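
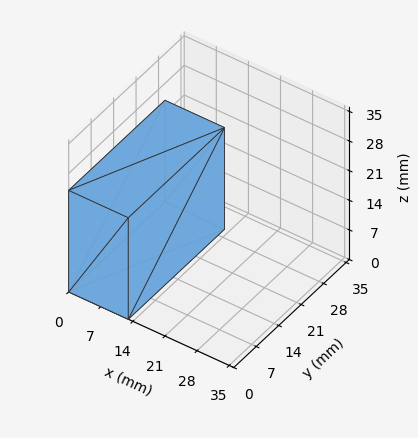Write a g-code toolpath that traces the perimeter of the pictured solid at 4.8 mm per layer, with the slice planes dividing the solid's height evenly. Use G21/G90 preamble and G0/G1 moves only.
Reading the render: the shape is a rectangular box, roughly 13 × 30 mm footprint and 24 mm tall (dimensions read to the nearest mm from the axis ticks). For the g-code, the solid's height is divided into equal slices at the stated Δz and each level perimeter traced with G1 moves after a G0 lift.

; perimeter-only toolpath
G21 ; units = mm
G90 ; absolute positioning
G28 ; home
; layer 1
G0 Z4.8
G0 X0.0 Y0.0
G1 X13.0 Y0.0
G1 X13.0 Y30.0
G1 X0.0 Y30.0
G1 X0.0 Y0.0
; layer 2
G0 Z9.6
G0 X0.0 Y0.0
G1 X13.0 Y0.0
G1 X13.0 Y30.0
G1 X0.0 Y30.0
G1 X0.0 Y0.0
; layer 3
G0 Z14.4
G0 X0.0 Y0.0
G1 X13.0 Y0.0
G1 X13.0 Y30.0
G1 X0.0 Y30.0
G1 X0.0 Y0.0
; layer 4
G0 Z19.2
G0 X0.0 Y0.0
G1 X13.0 Y0.0
G1 X13.0 Y30.0
G1 X0.0 Y30.0
G1 X0.0 Y0.0
; layer 5
G0 Z24.0
G0 X0.0 Y0.0
G1 X13.0 Y0.0
G1 X13.0 Y30.0
G1 X0.0 Y30.0
G1 X0.0 Y0.0
M2 ; end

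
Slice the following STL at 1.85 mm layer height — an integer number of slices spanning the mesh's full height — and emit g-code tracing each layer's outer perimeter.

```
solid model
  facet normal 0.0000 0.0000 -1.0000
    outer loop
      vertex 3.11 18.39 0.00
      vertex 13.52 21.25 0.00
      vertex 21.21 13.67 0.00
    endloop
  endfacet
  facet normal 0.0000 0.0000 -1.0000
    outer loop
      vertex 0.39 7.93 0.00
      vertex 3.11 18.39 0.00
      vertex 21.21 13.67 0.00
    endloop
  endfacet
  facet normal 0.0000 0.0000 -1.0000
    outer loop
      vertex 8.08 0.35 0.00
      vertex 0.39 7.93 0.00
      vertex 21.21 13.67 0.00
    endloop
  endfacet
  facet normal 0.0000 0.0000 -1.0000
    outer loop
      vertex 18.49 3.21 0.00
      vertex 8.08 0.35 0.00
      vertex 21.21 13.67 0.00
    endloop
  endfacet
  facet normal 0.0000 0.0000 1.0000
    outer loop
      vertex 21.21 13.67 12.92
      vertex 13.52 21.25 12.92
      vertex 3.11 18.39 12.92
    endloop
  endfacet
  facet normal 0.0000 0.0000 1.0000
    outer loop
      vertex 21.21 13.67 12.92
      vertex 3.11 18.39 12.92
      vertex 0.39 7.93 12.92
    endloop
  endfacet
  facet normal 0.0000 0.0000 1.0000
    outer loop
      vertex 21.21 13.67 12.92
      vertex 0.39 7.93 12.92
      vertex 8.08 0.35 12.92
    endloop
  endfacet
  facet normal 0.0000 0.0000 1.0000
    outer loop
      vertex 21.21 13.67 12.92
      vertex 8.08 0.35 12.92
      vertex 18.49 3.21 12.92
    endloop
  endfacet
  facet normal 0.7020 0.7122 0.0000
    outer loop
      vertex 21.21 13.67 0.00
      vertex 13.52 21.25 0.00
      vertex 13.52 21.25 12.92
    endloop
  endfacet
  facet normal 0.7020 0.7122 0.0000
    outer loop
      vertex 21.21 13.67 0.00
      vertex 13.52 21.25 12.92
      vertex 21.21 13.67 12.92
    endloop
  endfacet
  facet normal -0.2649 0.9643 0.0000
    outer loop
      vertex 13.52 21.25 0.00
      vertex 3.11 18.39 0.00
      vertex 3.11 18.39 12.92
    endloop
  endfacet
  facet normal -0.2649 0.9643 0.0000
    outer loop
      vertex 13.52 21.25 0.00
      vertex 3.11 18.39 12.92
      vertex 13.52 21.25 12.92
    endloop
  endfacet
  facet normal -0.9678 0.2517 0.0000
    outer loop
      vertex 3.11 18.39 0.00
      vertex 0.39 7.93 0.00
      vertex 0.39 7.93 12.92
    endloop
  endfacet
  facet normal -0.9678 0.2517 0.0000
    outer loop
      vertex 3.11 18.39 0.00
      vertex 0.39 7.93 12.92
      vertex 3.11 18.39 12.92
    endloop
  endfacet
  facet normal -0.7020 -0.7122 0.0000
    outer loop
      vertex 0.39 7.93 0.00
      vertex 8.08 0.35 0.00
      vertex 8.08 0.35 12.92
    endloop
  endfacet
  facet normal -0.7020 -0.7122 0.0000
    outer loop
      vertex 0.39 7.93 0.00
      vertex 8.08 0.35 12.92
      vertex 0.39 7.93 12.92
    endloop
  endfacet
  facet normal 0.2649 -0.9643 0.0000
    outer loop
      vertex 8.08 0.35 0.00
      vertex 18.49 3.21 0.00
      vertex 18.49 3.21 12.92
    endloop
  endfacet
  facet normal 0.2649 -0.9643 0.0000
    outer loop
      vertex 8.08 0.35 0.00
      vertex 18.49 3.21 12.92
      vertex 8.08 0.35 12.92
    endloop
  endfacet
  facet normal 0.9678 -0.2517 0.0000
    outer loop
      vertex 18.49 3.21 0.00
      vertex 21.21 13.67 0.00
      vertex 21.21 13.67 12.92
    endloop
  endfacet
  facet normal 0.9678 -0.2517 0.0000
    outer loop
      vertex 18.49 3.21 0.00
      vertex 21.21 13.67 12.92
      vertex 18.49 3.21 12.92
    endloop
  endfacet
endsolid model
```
; perimeter-only toolpath
G21 ; units = mm
G90 ; absolute positioning
G28 ; home
; layer 1
G0 Z1.85
G0 X21.21 Y13.67
G1 X13.52 Y21.25
G1 X3.11 Y18.39
G1 X0.39 Y7.93
G1 X8.08 Y0.35
G1 X18.49 Y3.21
G1 X21.21 Y13.67
; layer 2
G0 Z3.69
G0 X21.21 Y13.67
G1 X13.52 Y21.25
G1 X3.11 Y18.39
G1 X0.39 Y7.93
G1 X8.08 Y0.35
G1 X18.49 Y3.21
G1 X21.21 Y13.67
; layer 3
G0 Z5.54
G0 X21.21 Y13.67
G1 X13.52 Y21.25
G1 X3.11 Y18.39
G1 X0.39 Y7.93
G1 X8.08 Y0.35
G1 X18.49 Y3.21
G1 X21.21 Y13.67
; layer 4
G0 Z7.38
G0 X21.21 Y13.67
G1 X13.52 Y21.25
G1 X3.11 Y18.39
G1 X0.39 Y7.93
G1 X8.08 Y0.35
G1 X18.49 Y3.21
G1 X21.21 Y13.67
; layer 5
G0 Z9.23
G0 X21.21 Y13.67
G1 X13.52 Y21.25
G1 X3.11 Y18.39
G1 X0.39 Y7.93
G1 X8.08 Y0.35
G1 X18.49 Y3.21
G1 X21.21 Y13.67
; layer 6
G0 Z11.07
G0 X21.21 Y13.67
G1 X13.52 Y21.25
G1 X3.11 Y18.39
G1 X0.39 Y7.93
G1 X8.08 Y0.35
G1 X18.49 Y3.21
G1 X21.21 Y13.67
; layer 7
G0 Z12.92
G0 X21.21 Y13.67
G1 X13.52 Y21.25
G1 X3.11 Y18.39
G1 X0.39 Y7.93
G1 X8.08 Y0.35
G1 X18.49 Y3.21
G1 X21.21 Y13.67
M2 ; end

The solid is a regular 6-sided prism (a cylinder approximated with 6 flat sides), circumscribed radius ≈ 10.8 mm, height ≈ 12.9 mm. Slicing at Δz = 1.85 mm — 7 equal slices spanning the solid's height, so layer i sits at z = i·h/7 — gives 7 non-empty perimeters. Each is a 6-segment closed polygon; G0 lifts to the layer z and rapids to the start vertex, then G1 traces the edges.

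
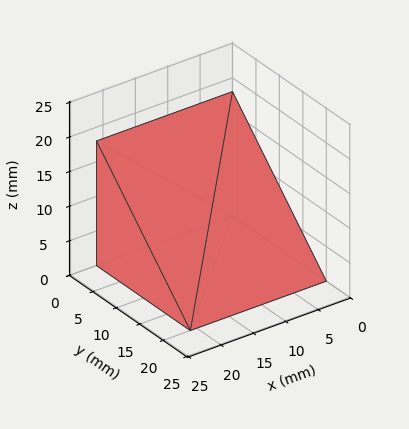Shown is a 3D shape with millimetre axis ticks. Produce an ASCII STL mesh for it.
Reading the render: the shape is a wedge (ramp): 21 × 20 mm base, rising to 18 mm along the y=0 edge and sloping linearly to z=0 at y=20 (dimensions read to the nearest mm from the axis ticks). For the STL, each face is triangulated and given an outward normal.

solid part
  facet normal 0.0000 0.0000 -1.0000
    outer loop
      vertex 21.000 20.000 0.000
      vertex 21.000 0.000 0.000
      vertex 0.000 0.000 0.000
    endloop
  endfacet
  facet normal 0.0000 0.0000 -1.0000
    outer loop
      vertex 0.000 20.000 0.000
      vertex 21.000 20.000 0.000
      vertex 0.000 0.000 0.000
    endloop
  endfacet
  facet normal 0.0000 -1.0000 0.0000
    outer loop
      vertex 0.000 0.000 0.000
      vertex 21.000 0.000 0.000
      vertex 21.000 0.000 18.000
    endloop
  endfacet
  facet normal 0.0000 -1.0000 0.0000
    outer loop
      vertex 0.000 0.000 0.000
      vertex 21.000 0.000 18.000
      vertex 0.000 0.000 18.000
    endloop
  endfacet
  facet normal 0.0000 0.6690 0.7433
    outer loop
      vertex 0.000 0.000 18.000
      vertex 21.000 0.000 18.000
      vertex 21.000 20.000 0.000
    endloop
  endfacet
  facet normal 0.0000 0.6690 0.7433
    outer loop
      vertex 0.000 0.000 18.000
      vertex 21.000 20.000 0.000
      vertex 0.000 20.000 0.000
    endloop
  endfacet
  facet normal -1.0000 0.0000 0.0000
    outer loop
      vertex 0.000 0.000 18.000
      vertex 0.000 20.000 0.000
      vertex 0.000 0.000 0.000
    endloop
  endfacet
  facet normal 1.0000 0.0000 0.0000
    outer loop
      vertex 21.000 0.000 0.000
      vertex 21.000 20.000 0.000
      vertex 21.000 0.000 18.000
    endloop
  endfacet
endsolid part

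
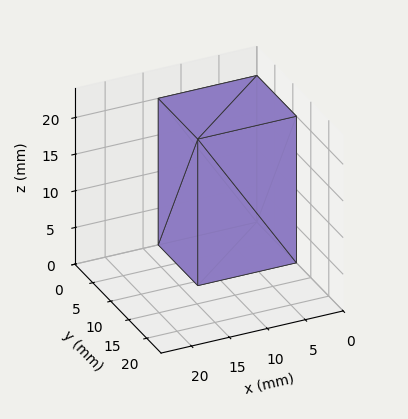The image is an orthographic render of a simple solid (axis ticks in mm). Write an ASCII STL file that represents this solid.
Reading the render: the shape is a rectangular box, roughly 13 × 11 mm footprint and 20 mm tall (dimensions read to the nearest mm from the axis ticks). For the STL, each face is triangulated and given an outward normal.

solid part
  facet normal 0.0000 0.0000 -1.0000
    outer loop
      vertex 13.0 11.0 0.0
      vertex 13.0 0.0 0.0
      vertex 0.0 0.0 0.0
    endloop
  endfacet
  facet normal 0.0000 0.0000 -1.0000
    outer loop
      vertex 0.0 11.0 0.0
      vertex 13.0 11.0 0.0
      vertex 0.0 0.0 0.0
    endloop
  endfacet
  facet normal 0.0000 0.0000 1.0000
    outer loop
      vertex 0.0 0.0 20.0
      vertex 13.0 0.0 20.0
      vertex 13.0 11.0 20.0
    endloop
  endfacet
  facet normal 0.0000 0.0000 1.0000
    outer loop
      vertex 0.0 0.0 20.0
      vertex 13.0 11.0 20.0
      vertex 0.0 11.0 20.0
    endloop
  endfacet
  facet normal 0.0000 -1.0000 0.0000
    outer loop
      vertex 0.0 0.0 0.0
      vertex 13.0 0.0 0.0
      vertex 13.0 0.0 20.0
    endloop
  endfacet
  facet normal 0.0000 -1.0000 0.0000
    outer loop
      vertex 0.0 0.0 0.0
      vertex 13.0 0.0 20.0
      vertex 0.0 0.0 20.0
    endloop
  endfacet
  facet normal 0.0000 1.0000 0.0000
    outer loop
      vertex 13.0 11.0 20.0
      vertex 13.0 11.0 0.0
      vertex 0.0 11.0 0.0
    endloop
  endfacet
  facet normal 0.0000 1.0000 0.0000
    outer loop
      vertex 0.0 11.0 20.0
      vertex 13.0 11.0 20.0
      vertex 0.0 11.0 0.0
    endloop
  endfacet
  facet normal -1.0000 0.0000 0.0000
    outer loop
      vertex 0.0 11.0 20.0
      vertex 0.0 11.0 0.0
      vertex 0.0 0.0 0.0
    endloop
  endfacet
  facet normal -1.0000 0.0000 0.0000
    outer loop
      vertex 0.0 0.0 20.0
      vertex 0.0 11.0 20.0
      vertex 0.0 0.0 0.0
    endloop
  endfacet
  facet normal 1.0000 0.0000 0.0000
    outer loop
      vertex 13.0 0.0 0.0
      vertex 13.0 11.0 0.0
      vertex 13.0 11.0 20.0
    endloop
  endfacet
  facet normal 1.0000 0.0000 0.0000
    outer loop
      vertex 13.0 0.0 0.0
      vertex 13.0 11.0 20.0
      vertex 13.0 0.0 20.0
    endloop
  endfacet
endsolid part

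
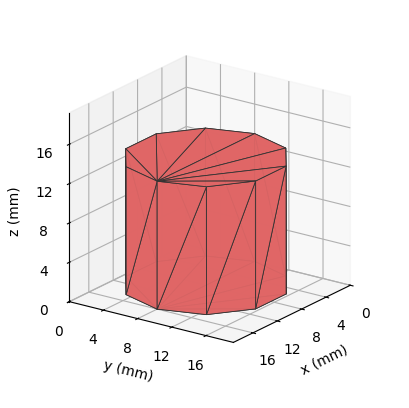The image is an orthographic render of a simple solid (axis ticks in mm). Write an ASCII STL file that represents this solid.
Reading the render: the shape is a regular 10-sided prism (a cylinder approximated with 10 flat sides), circumscribed radius ≈ 8 mm, height ≈ 13 mm (dimensions read to the nearest mm from the axis ticks). For the STL, each face is triangulated and given an outward normal.

solid part
  facet normal 0.0000 0.0000 -1.0000
    outer loop
      vertex 10.5 15.6 0.0
      vertex 14.5 12.7 0.0
      vertex 16.0 8.0 0.0
    endloop
  endfacet
  facet normal 0.0000 0.0000 -1.0000
    outer loop
      vertex 5.5 15.6 0.0
      vertex 10.5 15.6 0.0
      vertex 16.0 8.0 0.0
    endloop
  endfacet
  facet normal 0.0000 0.0000 -1.0000
    outer loop
      vertex 1.5 12.7 0.0
      vertex 5.5 15.6 0.0
      vertex 16.0 8.0 0.0
    endloop
  endfacet
  facet normal 0.0000 0.0000 -1.0000
    outer loop
      vertex 0.0 8.0 0.0
      vertex 1.5 12.7 0.0
      vertex 16.0 8.0 0.0
    endloop
  endfacet
  facet normal 0.0000 0.0000 -1.0000
    outer loop
      vertex 1.5 3.3 0.0
      vertex 0.0 8.0 0.0
      vertex 16.0 8.0 0.0
    endloop
  endfacet
  facet normal 0.0000 0.0000 -1.0000
    outer loop
      vertex 5.5 0.4 0.0
      vertex 1.5 3.3 0.0
      vertex 16.0 8.0 0.0
    endloop
  endfacet
  facet normal 0.0000 0.0000 -1.0000
    outer loop
      vertex 10.5 0.4 0.0
      vertex 5.5 0.4 0.0
      vertex 16.0 8.0 0.0
    endloop
  endfacet
  facet normal 0.0000 0.0000 -1.0000
    outer loop
      vertex 14.5 3.3 0.0
      vertex 10.5 0.4 0.0
      vertex 16.0 8.0 0.0
    endloop
  endfacet
  facet normal 0.0000 0.0000 1.0000
    outer loop
      vertex 16.0 8.0 13.0
      vertex 14.5 12.7 13.0
      vertex 10.5 15.6 13.0
    endloop
  endfacet
  facet normal 0.0000 0.0000 1.0000
    outer loop
      vertex 16.0 8.0 13.0
      vertex 10.5 15.6 13.0
      vertex 5.5 15.6 13.0
    endloop
  endfacet
  facet normal 0.0000 0.0000 1.0000
    outer loop
      vertex 16.0 8.0 13.0
      vertex 5.5 15.6 13.0
      vertex 1.5 12.7 13.0
    endloop
  endfacet
  facet normal 0.0000 0.0000 1.0000
    outer loop
      vertex 16.0 8.0 13.0
      vertex 1.5 12.7 13.0
      vertex 0.0 8.0 13.0
    endloop
  endfacet
  facet normal 0.0000 0.0000 1.0000
    outer loop
      vertex 16.0 8.0 13.0
      vertex 0.0 8.0 13.0
      vertex 1.5 3.3 13.0
    endloop
  endfacet
  facet normal 0.0000 0.0000 1.0000
    outer loop
      vertex 16.0 8.0 13.0
      vertex 1.5 3.3 13.0
      vertex 5.5 0.4 13.0
    endloop
  endfacet
  facet normal 0.0000 0.0000 1.0000
    outer loop
      vertex 16.0 8.0 13.0
      vertex 5.5 0.4 13.0
      vertex 10.5 0.4 13.0
    endloop
  endfacet
  facet normal 0.0000 0.0000 1.0000
    outer loop
      vertex 16.0 8.0 13.0
      vertex 10.5 0.4 13.0
      vertex 14.5 3.3 13.0
    endloop
  endfacet
  facet normal 0.9527 0.3040 0.0000
    outer loop
      vertex 16.0 8.0 0.0
      vertex 14.5 12.7 0.0
      vertex 14.5 12.7 13.0
    endloop
  endfacet
  facet normal 0.9527 0.3040 0.0000
    outer loop
      vertex 16.0 8.0 0.0
      vertex 14.5 12.7 13.0
      vertex 16.0 8.0 13.0
    endloop
  endfacet
  facet normal 0.5870 0.8096 0.0000
    outer loop
      vertex 14.5 12.7 0.0
      vertex 10.5 15.6 0.0
      vertex 10.5 15.6 13.0
    endloop
  endfacet
  facet normal 0.5870 0.8096 0.0000
    outer loop
      vertex 14.5 12.7 0.0
      vertex 10.5 15.6 13.0
      vertex 14.5 12.7 13.0
    endloop
  endfacet
  facet normal 0.0000 1.0000 0.0000
    outer loop
      vertex 10.5 15.6 0.0
      vertex 5.5 15.6 0.0
      vertex 5.5 15.6 13.0
    endloop
  endfacet
  facet normal 0.0000 1.0000 0.0000
    outer loop
      vertex 10.5 15.6 0.0
      vertex 5.5 15.6 13.0
      vertex 10.5 15.6 13.0
    endloop
  endfacet
  facet normal -0.5870 0.8096 0.0000
    outer loop
      vertex 5.5 15.6 0.0
      vertex 1.5 12.7 0.0
      vertex 1.5 12.7 13.0
    endloop
  endfacet
  facet normal -0.5870 0.8096 0.0000
    outer loop
      vertex 5.5 15.6 0.0
      vertex 1.5 12.7 13.0
      vertex 5.5 15.6 13.0
    endloop
  endfacet
  facet normal -0.9527 0.3040 0.0000
    outer loop
      vertex 1.5 12.7 0.0
      vertex 0.0 8.0 0.0
      vertex 0.0 8.0 13.0
    endloop
  endfacet
  facet normal -0.9527 0.3040 0.0000
    outer loop
      vertex 1.5 12.7 0.0
      vertex 0.0 8.0 13.0
      vertex 1.5 12.7 13.0
    endloop
  endfacet
  facet normal -0.9527 -0.3040 0.0000
    outer loop
      vertex 0.0 8.0 0.0
      vertex 1.5 3.3 0.0
      vertex 1.5 3.3 13.0
    endloop
  endfacet
  facet normal -0.9527 -0.3040 0.0000
    outer loop
      vertex 0.0 8.0 0.0
      vertex 1.5 3.3 13.0
      vertex 0.0 8.0 13.0
    endloop
  endfacet
  facet normal -0.5870 -0.8096 0.0000
    outer loop
      vertex 1.5 3.3 0.0
      vertex 5.5 0.4 0.0
      vertex 5.5 0.4 13.0
    endloop
  endfacet
  facet normal -0.5870 -0.8096 0.0000
    outer loop
      vertex 1.5 3.3 0.0
      vertex 5.5 0.4 13.0
      vertex 1.5 3.3 13.0
    endloop
  endfacet
  facet normal 0.0000 -1.0000 0.0000
    outer loop
      vertex 5.5 0.4 0.0
      vertex 10.5 0.4 0.0
      vertex 10.5 0.4 13.0
    endloop
  endfacet
  facet normal 0.0000 -1.0000 0.0000
    outer loop
      vertex 5.5 0.4 0.0
      vertex 10.5 0.4 13.0
      vertex 5.5 0.4 13.0
    endloop
  endfacet
  facet normal 0.5870 -0.8096 0.0000
    outer loop
      vertex 10.5 0.4 0.0
      vertex 14.5 3.3 0.0
      vertex 14.5 3.3 13.0
    endloop
  endfacet
  facet normal 0.5870 -0.8096 0.0000
    outer loop
      vertex 10.5 0.4 0.0
      vertex 14.5 3.3 13.0
      vertex 10.5 0.4 13.0
    endloop
  endfacet
  facet normal 0.9527 -0.3040 0.0000
    outer loop
      vertex 14.5 3.3 0.0
      vertex 16.0 8.0 0.0
      vertex 16.0 8.0 13.0
    endloop
  endfacet
  facet normal 0.9527 -0.3040 0.0000
    outer loop
      vertex 14.5 3.3 0.0
      vertex 16.0 8.0 13.0
      vertex 14.5 3.3 13.0
    endloop
  endfacet
endsolid part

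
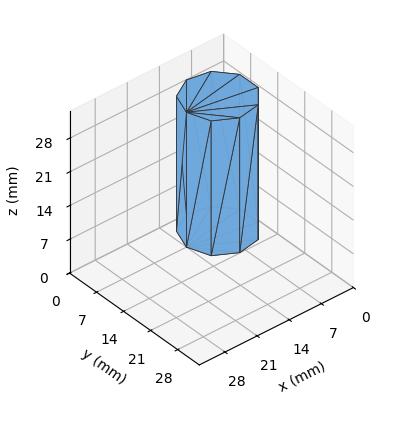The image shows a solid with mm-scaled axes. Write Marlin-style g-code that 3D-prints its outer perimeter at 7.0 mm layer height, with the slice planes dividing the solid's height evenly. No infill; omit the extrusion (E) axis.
Reading the render: the shape is a regular 9-sided prism (a cylinder approximated with 9 flat sides), circumscribed radius ≈ 7 mm, height ≈ 28 mm (dimensions read to the nearest mm from the axis ticks). For the g-code, the solid's height is divided into equal slices at the stated Δz and each level perimeter traced with G1 moves after a G0 lift.

; perimeter-only toolpath
G21 ; units = mm
G90 ; absolute positioning
G28 ; home
; layer 1
G0 Z7.0
G0 X14.0 Y7.0
G1 X12.4 Y11.5
G1 X8.2 Y13.9
G1 X3.5 Y13.1
G1 X0.4 Y9.4
G1 X0.4 Y4.6
G1 X3.5 Y0.9
G1 X8.2 Y0.1
G1 X12.4 Y2.5
G1 X14.0 Y7.0
; layer 2
G0 Z14.0
G0 X14.0 Y7.0
G1 X12.4 Y11.5
G1 X8.2 Y13.9
G1 X3.5 Y13.1
G1 X0.4 Y9.4
G1 X0.4 Y4.6
G1 X3.5 Y0.9
G1 X8.2 Y0.1
G1 X12.4 Y2.5
G1 X14.0 Y7.0
; layer 3
G0 Z21.0
G0 X14.0 Y7.0
G1 X12.4 Y11.5
G1 X8.2 Y13.9
G1 X3.5 Y13.1
G1 X0.4 Y9.4
G1 X0.4 Y4.6
G1 X3.5 Y0.9
G1 X8.2 Y0.1
G1 X12.4 Y2.5
G1 X14.0 Y7.0
; layer 4
G0 Z28.0
G0 X14.0 Y7.0
G1 X12.4 Y11.5
G1 X8.2 Y13.9
G1 X3.5 Y13.1
G1 X0.4 Y9.4
G1 X0.4 Y4.6
G1 X3.5 Y0.9
G1 X8.2 Y0.1
G1 X12.4 Y2.5
G1 X14.0 Y7.0
M2 ; end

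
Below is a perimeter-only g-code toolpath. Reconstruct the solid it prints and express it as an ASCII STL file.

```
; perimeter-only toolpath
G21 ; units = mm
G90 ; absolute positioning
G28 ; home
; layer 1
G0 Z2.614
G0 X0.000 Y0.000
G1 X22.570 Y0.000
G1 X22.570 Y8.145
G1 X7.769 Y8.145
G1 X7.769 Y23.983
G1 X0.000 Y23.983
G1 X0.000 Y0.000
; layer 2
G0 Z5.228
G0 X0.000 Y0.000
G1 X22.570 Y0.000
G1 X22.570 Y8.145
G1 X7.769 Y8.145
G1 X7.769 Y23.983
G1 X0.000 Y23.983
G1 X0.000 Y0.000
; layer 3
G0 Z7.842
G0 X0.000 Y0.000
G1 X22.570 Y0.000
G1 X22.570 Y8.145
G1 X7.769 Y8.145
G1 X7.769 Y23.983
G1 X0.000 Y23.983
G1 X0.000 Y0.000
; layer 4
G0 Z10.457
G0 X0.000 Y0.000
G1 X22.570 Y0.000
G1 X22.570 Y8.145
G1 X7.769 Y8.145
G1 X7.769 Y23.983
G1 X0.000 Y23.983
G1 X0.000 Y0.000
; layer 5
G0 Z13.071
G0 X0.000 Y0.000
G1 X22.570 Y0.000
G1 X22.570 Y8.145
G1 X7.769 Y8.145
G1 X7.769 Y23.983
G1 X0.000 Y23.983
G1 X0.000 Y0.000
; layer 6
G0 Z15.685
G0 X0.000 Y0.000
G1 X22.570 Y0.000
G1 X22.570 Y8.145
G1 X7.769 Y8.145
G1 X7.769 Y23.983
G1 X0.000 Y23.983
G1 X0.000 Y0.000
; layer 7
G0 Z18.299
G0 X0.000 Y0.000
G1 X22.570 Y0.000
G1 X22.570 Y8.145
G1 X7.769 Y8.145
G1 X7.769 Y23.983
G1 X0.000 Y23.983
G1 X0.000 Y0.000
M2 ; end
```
solid part
  facet normal 0.0000 0.0000 -1.0000
    outer loop
      vertex 22.570 8.145 0.000
      vertex 22.570 0.000 0.000
      vertex 0.000 0.000 0.000
    endloop
  endfacet
  facet normal 0.0000 0.0000 -1.0000
    outer loop
      vertex 7.769 8.145 0.000
      vertex 22.570 8.145 0.000
      vertex 0.000 0.000 0.000
    endloop
  endfacet
  facet normal 0.0000 0.0000 -1.0000
    outer loop
      vertex 7.769 23.983 0.000
      vertex 7.769 8.145 0.000
      vertex 0.000 0.000 0.000
    endloop
  endfacet
  facet normal 0.0000 0.0000 -1.0000
    outer loop
      vertex 0.000 23.983 0.000
      vertex 7.769 23.983 0.000
      vertex 0.000 0.000 0.000
    endloop
  endfacet
  facet normal 0.0000 0.0000 1.0000
    outer loop
      vertex 0.000 0.000 18.299
      vertex 22.570 0.000 18.299
      vertex 22.570 8.145 18.299
    endloop
  endfacet
  facet normal 0.0000 0.0000 1.0000
    outer loop
      vertex 0.000 0.000 18.299
      vertex 22.570 8.145 18.299
      vertex 7.769 8.145 18.299
    endloop
  endfacet
  facet normal 0.0000 0.0000 1.0000
    outer loop
      vertex 0.000 0.000 18.299
      vertex 7.769 8.145 18.299
      vertex 7.769 23.983 18.299
    endloop
  endfacet
  facet normal 0.0000 0.0000 1.0000
    outer loop
      vertex 0.000 0.000 18.299
      vertex 7.769 23.983 18.299
      vertex 0.000 23.983 18.299
    endloop
  endfacet
  facet normal 0.0000 -1.0000 0.0000
    outer loop
      vertex 0.000 0.000 0.000
      vertex 22.570 0.000 0.000
      vertex 22.570 0.000 18.299
    endloop
  endfacet
  facet normal 0.0000 -1.0000 0.0000
    outer loop
      vertex 0.000 0.000 0.000
      vertex 22.570 0.000 18.299
      vertex 0.000 0.000 18.299
    endloop
  endfacet
  facet normal 1.0000 0.0000 0.0000
    outer loop
      vertex 22.570 0.000 0.000
      vertex 22.570 8.145 0.000
      vertex 22.570 8.145 18.299
    endloop
  endfacet
  facet normal 1.0000 0.0000 0.0000
    outer loop
      vertex 22.570 0.000 0.000
      vertex 22.570 8.145 18.299
      vertex 22.570 0.000 18.299
    endloop
  endfacet
  facet normal 0.0000 1.0000 0.0000
    outer loop
      vertex 22.570 8.145 0.000
      vertex 7.769 8.145 0.000
      vertex 7.769 8.145 18.299
    endloop
  endfacet
  facet normal 0.0000 1.0000 0.0000
    outer loop
      vertex 22.570 8.145 0.000
      vertex 7.769 8.145 18.299
      vertex 22.570 8.145 18.299
    endloop
  endfacet
  facet normal 1.0000 0.0000 0.0000
    outer loop
      vertex 7.769 8.145 0.000
      vertex 7.769 23.983 0.000
      vertex 7.769 23.983 18.299
    endloop
  endfacet
  facet normal 1.0000 0.0000 0.0000
    outer loop
      vertex 7.769 8.145 0.000
      vertex 7.769 23.983 18.299
      vertex 7.769 8.145 18.299
    endloop
  endfacet
  facet normal 0.0000 1.0000 0.0000
    outer loop
      vertex 7.769 23.983 0.000
      vertex 0.000 23.983 0.000
      vertex 0.000 23.983 18.299
    endloop
  endfacet
  facet normal 0.0000 1.0000 0.0000
    outer loop
      vertex 7.769 23.983 0.000
      vertex 0.000 23.983 18.299
      vertex 7.769 23.983 18.299
    endloop
  endfacet
  facet normal -1.0000 0.0000 0.0000
    outer loop
      vertex 0.000 23.983 0.000
      vertex 0.000 0.000 0.000
      vertex 0.000 0.000 18.299
    endloop
  endfacet
  facet normal -1.0000 0.0000 0.0000
    outer loop
      vertex 0.000 23.983 0.000
      vertex 0.000 0.000 18.299
      vertex 0.000 23.983 18.299
    endloop
  endfacet
endsolid part

The G0 Z moves step by Δz≈2.614 mm. Every layer's G1 loop is the same polygon, so the solid is a straight extrusion of it from z=0 to z≈18.3. Closing with flat bottom and top caps and triangulating gives 20 facets — an L-shaped prism: outer 22.6 × 24 mm, arm thicknesses ≈ 8.14 mm (horizontal) and 7.77 mm (vertical), extruded 18.3 mm in z.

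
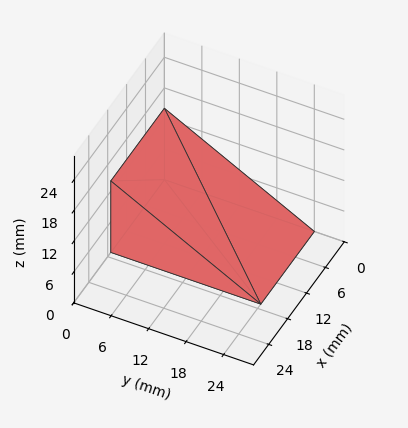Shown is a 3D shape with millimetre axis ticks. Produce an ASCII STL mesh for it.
Reading the render: the shape is a wedge (ramp): 17 × 24 mm base, rising to 14 mm along the y=0 edge and sloping linearly to z=0 at y=24 (dimensions read to the nearest mm from the axis ticks). For the STL, each face is triangulated and given an outward normal.

solid part
  facet normal 0.0000 0.0000 -1.0000
    outer loop
      vertex 17.00 24.00 0.00
      vertex 17.00 0.00 0.00
      vertex 0.00 0.00 0.00
    endloop
  endfacet
  facet normal 0.0000 0.0000 -1.0000
    outer loop
      vertex 0.00 24.00 0.00
      vertex 17.00 24.00 0.00
      vertex 0.00 0.00 0.00
    endloop
  endfacet
  facet normal 0.0000 -1.0000 0.0000
    outer loop
      vertex 0.00 0.00 0.00
      vertex 17.00 0.00 0.00
      vertex 17.00 0.00 14.00
    endloop
  endfacet
  facet normal 0.0000 -1.0000 0.0000
    outer loop
      vertex 0.00 0.00 0.00
      vertex 17.00 0.00 14.00
      vertex 0.00 0.00 14.00
    endloop
  endfacet
  facet normal 0.0000 0.5039 0.8638
    outer loop
      vertex 0.00 0.00 14.00
      vertex 17.00 0.00 14.00
      vertex 17.00 24.00 0.00
    endloop
  endfacet
  facet normal 0.0000 0.5039 0.8638
    outer loop
      vertex 0.00 0.00 14.00
      vertex 17.00 24.00 0.00
      vertex 0.00 24.00 0.00
    endloop
  endfacet
  facet normal -1.0000 0.0000 0.0000
    outer loop
      vertex 0.00 0.00 14.00
      vertex 0.00 24.00 0.00
      vertex 0.00 0.00 0.00
    endloop
  endfacet
  facet normal 1.0000 0.0000 0.0000
    outer loop
      vertex 17.00 0.00 0.00
      vertex 17.00 24.00 0.00
      vertex 17.00 0.00 14.00
    endloop
  endfacet
endsolid part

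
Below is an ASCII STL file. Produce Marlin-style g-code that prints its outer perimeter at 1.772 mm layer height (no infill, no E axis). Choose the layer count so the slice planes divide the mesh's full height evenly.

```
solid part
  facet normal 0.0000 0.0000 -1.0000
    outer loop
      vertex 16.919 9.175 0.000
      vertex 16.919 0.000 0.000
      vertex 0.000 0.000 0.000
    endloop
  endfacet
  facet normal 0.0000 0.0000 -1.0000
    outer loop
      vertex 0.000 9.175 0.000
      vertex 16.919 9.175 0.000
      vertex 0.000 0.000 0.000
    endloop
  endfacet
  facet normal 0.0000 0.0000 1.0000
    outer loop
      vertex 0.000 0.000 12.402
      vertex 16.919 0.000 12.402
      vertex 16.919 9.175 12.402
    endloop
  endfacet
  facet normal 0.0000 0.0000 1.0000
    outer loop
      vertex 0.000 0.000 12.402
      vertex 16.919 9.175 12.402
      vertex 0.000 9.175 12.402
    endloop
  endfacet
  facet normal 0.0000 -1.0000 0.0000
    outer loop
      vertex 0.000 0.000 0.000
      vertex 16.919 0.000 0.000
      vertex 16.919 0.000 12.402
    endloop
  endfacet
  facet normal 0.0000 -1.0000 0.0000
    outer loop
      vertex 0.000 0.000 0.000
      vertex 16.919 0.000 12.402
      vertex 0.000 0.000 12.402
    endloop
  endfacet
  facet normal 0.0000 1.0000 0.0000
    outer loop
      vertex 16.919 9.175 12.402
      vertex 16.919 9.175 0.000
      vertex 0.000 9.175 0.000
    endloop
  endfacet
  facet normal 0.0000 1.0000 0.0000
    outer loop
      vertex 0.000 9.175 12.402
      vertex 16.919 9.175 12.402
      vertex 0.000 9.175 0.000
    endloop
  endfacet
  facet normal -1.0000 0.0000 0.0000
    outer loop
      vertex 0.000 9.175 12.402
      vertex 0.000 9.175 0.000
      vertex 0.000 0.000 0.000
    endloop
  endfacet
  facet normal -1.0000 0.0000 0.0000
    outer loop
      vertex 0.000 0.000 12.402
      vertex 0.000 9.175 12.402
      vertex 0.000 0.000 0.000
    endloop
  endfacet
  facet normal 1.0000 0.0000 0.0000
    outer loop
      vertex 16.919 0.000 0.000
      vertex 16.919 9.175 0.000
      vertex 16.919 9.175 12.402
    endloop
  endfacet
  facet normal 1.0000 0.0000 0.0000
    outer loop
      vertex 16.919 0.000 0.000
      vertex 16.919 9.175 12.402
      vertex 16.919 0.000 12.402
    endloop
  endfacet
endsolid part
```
; perimeter-only toolpath
G21 ; units = mm
G90 ; absolute positioning
G28 ; home
; layer 1
G0 Z1.772
G0 X0.000 Y0.000
G1 X16.919 Y0.000
G1 X16.919 Y9.175
G1 X0.000 Y9.175
G1 X0.000 Y0.000
; layer 2
G0 Z3.543
G0 X0.000 Y0.000
G1 X16.919 Y0.000
G1 X16.919 Y9.175
G1 X0.000 Y9.175
G1 X0.000 Y0.000
; layer 3
G0 Z5.315
G0 X0.000 Y0.000
G1 X16.919 Y0.000
G1 X16.919 Y9.175
G1 X0.000 Y9.175
G1 X0.000 Y0.000
; layer 4
G0 Z7.087
G0 X0.000 Y0.000
G1 X16.919 Y0.000
G1 X16.919 Y9.175
G1 X0.000 Y9.175
G1 X0.000 Y0.000
; layer 5
G0 Z8.859
G0 X0.000 Y0.000
G1 X16.919 Y0.000
G1 X16.919 Y9.175
G1 X0.000 Y9.175
G1 X0.000 Y0.000
; layer 6
G0 Z10.630
G0 X0.000 Y0.000
G1 X16.919 Y0.000
G1 X16.919 Y9.175
G1 X0.000 Y9.175
G1 X0.000 Y0.000
; layer 7
G0 Z12.402
G0 X0.000 Y0.000
G1 X16.919 Y0.000
G1 X16.919 Y9.175
G1 X0.000 Y9.175
G1 X0.000 Y0.000
M2 ; end

The solid is a rectangular box, roughly 16.9 × 9.18 mm footprint and 12.4 mm tall. Slicing at Δz = 1.772 mm — 7 equal slices spanning the solid's height, so layer i sits at z = i·h/7 — gives 7 non-empty perimeters. Each is a 4-segment closed polygon; G0 lifts to the layer z and rapids to the start vertex, then G1 traces the edges.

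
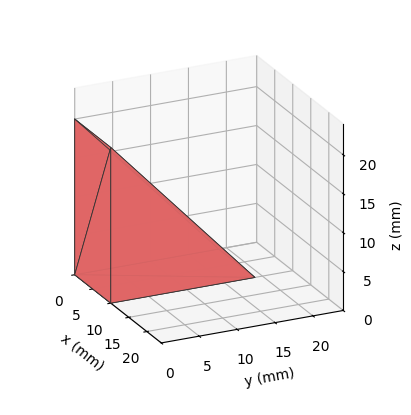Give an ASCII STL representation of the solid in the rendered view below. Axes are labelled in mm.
Reading the render: the shape is a wedge (ramp): 10 × 19 mm base, rising to 20 mm along the y=0 edge and sloping linearly to z=0 at y=19 (dimensions read to the nearest mm from the axis ticks). For the STL, each face is triangulated and given an outward normal.

solid part
  facet normal 0.0000 0.0000 -1.0000
    outer loop
      vertex 10.0 19.0 0.0
      vertex 10.0 0.0 0.0
      vertex 0.0 0.0 0.0
    endloop
  endfacet
  facet normal 0.0000 0.0000 -1.0000
    outer loop
      vertex 0.0 19.0 0.0
      vertex 10.0 19.0 0.0
      vertex 0.0 0.0 0.0
    endloop
  endfacet
  facet normal 0.0000 -1.0000 0.0000
    outer loop
      vertex 0.0 0.0 0.0
      vertex 10.0 0.0 0.0
      vertex 10.0 0.0 20.0
    endloop
  endfacet
  facet normal 0.0000 -1.0000 0.0000
    outer loop
      vertex 0.0 0.0 0.0
      vertex 10.0 0.0 20.0
      vertex 0.0 0.0 20.0
    endloop
  endfacet
  facet normal 0.0000 0.7250 0.6887
    outer loop
      vertex 0.0 0.0 20.0
      vertex 10.0 0.0 20.0
      vertex 10.0 19.0 0.0
    endloop
  endfacet
  facet normal 0.0000 0.7250 0.6887
    outer loop
      vertex 0.0 0.0 20.0
      vertex 10.0 19.0 0.0
      vertex 0.0 19.0 0.0
    endloop
  endfacet
  facet normal -1.0000 0.0000 0.0000
    outer loop
      vertex 0.0 0.0 20.0
      vertex 0.0 19.0 0.0
      vertex 0.0 0.0 0.0
    endloop
  endfacet
  facet normal 1.0000 0.0000 0.0000
    outer loop
      vertex 10.0 0.0 0.0
      vertex 10.0 19.0 0.0
      vertex 10.0 0.0 20.0
    endloop
  endfacet
endsolid part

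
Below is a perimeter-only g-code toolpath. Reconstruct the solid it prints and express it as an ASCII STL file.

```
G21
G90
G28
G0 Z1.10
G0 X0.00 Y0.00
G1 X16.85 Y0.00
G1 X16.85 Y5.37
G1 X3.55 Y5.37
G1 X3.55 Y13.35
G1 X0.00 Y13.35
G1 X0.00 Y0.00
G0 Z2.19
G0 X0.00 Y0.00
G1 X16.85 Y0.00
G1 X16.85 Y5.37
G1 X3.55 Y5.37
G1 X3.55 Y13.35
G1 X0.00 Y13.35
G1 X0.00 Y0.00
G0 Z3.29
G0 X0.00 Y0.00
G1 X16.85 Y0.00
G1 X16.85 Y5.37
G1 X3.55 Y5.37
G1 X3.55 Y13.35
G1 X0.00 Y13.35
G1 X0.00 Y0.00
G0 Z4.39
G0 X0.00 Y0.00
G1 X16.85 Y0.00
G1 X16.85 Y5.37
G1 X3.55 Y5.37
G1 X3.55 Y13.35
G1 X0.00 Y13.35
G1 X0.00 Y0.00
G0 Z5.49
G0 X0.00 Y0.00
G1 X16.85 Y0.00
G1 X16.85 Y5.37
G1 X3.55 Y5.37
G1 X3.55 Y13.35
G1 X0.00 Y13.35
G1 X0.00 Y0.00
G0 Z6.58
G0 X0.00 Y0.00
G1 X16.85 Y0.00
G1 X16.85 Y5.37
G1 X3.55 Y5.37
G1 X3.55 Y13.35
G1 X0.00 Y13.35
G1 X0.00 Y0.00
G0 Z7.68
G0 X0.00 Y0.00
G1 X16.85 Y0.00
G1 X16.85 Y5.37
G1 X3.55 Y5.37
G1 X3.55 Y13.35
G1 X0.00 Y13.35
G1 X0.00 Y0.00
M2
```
solid part
  facet normal 0.0000 0.0000 -1.0000
    outer loop
      vertex 16.85 5.37 0.00
      vertex 16.85 0.00 0.00
      vertex 0.00 0.00 0.00
    endloop
  endfacet
  facet normal 0.0000 0.0000 -1.0000
    outer loop
      vertex 3.55 5.37 0.00
      vertex 16.85 5.37 0.00
      vertex 0.00 0.00 0.00
    endloop
  endfacet
  facet normal 0.0000 0.0000 -1.0000
    outer loop
      vertex 3.55 13.35 0.00
      vertex 3.55 5.37 0.00
      vertex 0.00 0.00 0.00
    endloop
  endfacet
  facet normal 0.0000 0.0000 -1.0000
    outer loop
      vertex 0.00 13.35 0.00
      vertex 3.55 13.35 0.00
      vertex 0.00 0.00 0.00
    endloop
  endfacet
  facet normal 0.0000 0.0000 1.0000
    outer loop
      vertex 0.00 0.00 7.68
      vertex 16.85 0.00 7.68
      vertex 16.85 5.37 7.68
    endloop
  endfacet
  facet normal 0.0000 0.0000 1.0000
    outer loop
      vertex 0.00 0.00 7.68
      vertex 16.85 5.37 7.68
      vertex 3.55 5.37 7.68
    endloop
  endfacet
  facet normal 0.0000 0.0000 1.0000
    outer loop
      vertex 0.00 0.00 7.68
      vertex 3.55 5.37 7.68
      vertex 3.55 13.35 7.68
    endloop
  endfacet
  facet normal 0.0000 0.0000 1.0000
    outer loop
      vertex 0.00 0.00 7.68
      vertex 3.55 13.35 7.68
      vertex 0.00 13.35 7.68
    endloop
  endfacet
  facet normal 0.0000 -1.0000 0.0000
    outer loop
      vertex 0.00 0.00 0.00
      vertex 16.85 0.00 0.00
      vertex 16.85 0.00 7.68
    endloop
  endfacet
  facet normal 0.0000 -1.0000 0.0000
    outer loop
      vertex 0.00 0.00 0.00
      vertex 16.85 0.00 7.68
      vertex 0.00 0.00 7.68
    endloop
  endfacet
  facet normal 1.0000 0.0000 0.0000
    outer loop
      vertex 16.85 0.00 0.00
      vertex 16.85 5.37 0.00
      vertex 16.85 5.37 7.68
    endloop
  endfacet
  facet normal 1.0000 0.0000 0.0000
    outer loop
      vertex 16.85 0.00 0.00
      vertex 16.85 5.37 7.68
      vertex 16.85 0.00 7.68
    endloop
  endfacet
  facet normal 0.0000 1.0000 0.0000
    outer loop
      vertex 16.85 5.37 0.00
      vertex 3.55 5.37 0.00
      vertex 3.55 5.37 7.68
    endloop
  endfacet
  facet normal 0.0000 1.0000 0.0000
    outer loop
      vertex 16.85 5.37 0.00
      vertex 3.55 5.37 7.68
      vertex 16.85 5.37 7.68
    endloop
  endfacet
  facet normal 1.0000 0.0000 0.0000
    outer loop
      vertex 3.55 5.37 0.00
      vertex 3.55 13.35 0.00
      vertex 3.55 13.35 7.68
    endloop
  endfacet
  facet normal 1.0000 0.0000 0.0000
    outer loop
      vertex 3.55 5.37 0.00
      vertex 3.55 13.35 7.68
      vertex 3.55 5.37 7.68
    endloop
  endfacet
  facet normal 0.0000 1.0000 0.0000
    outer loop
      vertex 3.55 13.35 0.00
      vertex 0.00 13.35 0.00
      vertex 0.00 13.35 7.68
    endloop
  endfacet
  facet normal 0.0000 1.0000 0.0000
    outer loop
      vertex 3.55 13.35 0.00
      vertex 0.00 13.35 7.68
      vertex 3.55 13.35 7.68
    endloop
  endfacet
  facet normal -1.0000 0.0000 0.0000
    outer loop
      vertex 0.00 13.35 0.00
      vertex 0.00 0.00 0.00
      vertex 0.00 0.00 7.68
    endloop
  endfacet
  facet normal -1.0000 0.0000 0.0000
    outer loop
      vertex 0.00 13.35 0.00
      vertex 0.00 0.00 7.68
      vertex 0.00 13.35 7.68
    endloop
  endfacet
endsolid part

The G0 Z moves step by Δz≈1.10 mm. Every layer's G1 loop is the same polygon, so the solid is a straight extrusion of it from z=0 to z≈7.68. Closing with flat bottom and top caps and triangulating gives 20 facets — an L-shaped prism: outer 16.9 × 13.3 mm, arm thicknesses ≈ 5.37 mm (horizontal) and 3.55 mm (vertical), extruded 7.68 mm in z.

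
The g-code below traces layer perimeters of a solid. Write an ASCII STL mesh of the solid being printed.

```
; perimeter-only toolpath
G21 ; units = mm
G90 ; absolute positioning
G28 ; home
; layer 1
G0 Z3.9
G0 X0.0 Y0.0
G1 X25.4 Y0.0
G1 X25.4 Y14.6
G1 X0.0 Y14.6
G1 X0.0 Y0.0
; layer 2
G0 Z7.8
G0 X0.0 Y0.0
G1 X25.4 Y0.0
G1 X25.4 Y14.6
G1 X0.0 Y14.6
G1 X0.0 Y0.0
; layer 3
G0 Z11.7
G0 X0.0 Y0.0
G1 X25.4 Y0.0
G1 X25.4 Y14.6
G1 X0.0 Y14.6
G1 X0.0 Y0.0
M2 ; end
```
solid part
  facet normal 0.0000 0.0000 -1.0000
    outer loop
      vertex 25.4 14.6 0.0
      vertex 25.4 0.0 0.0
      vertex 0.0 0.0 0.0
    endloop
  endfacet
  facet normal 0.0000 0.0000 -1.0000
    outer loop
      vertex 0.0 14.6 0.0
      vertex 25.4 14.6 0.0
      vertex 0.0 0.0 0.0
    endloop
  endfacet
  facet normal 0.0000 0.0000 1.0000
    outer loop
      vertex 0.0 0.0 11.7
      vertex 25.4 0.0 11.7
      vertex 25.4 14.6 11.7
    endloop
  endfacet
  facet normal 0.0000 0.0000 1.0000
    outer loop
      vertex 0.0 0.0 11.7
      vertex 25.4 14.6 11.7
      vertex 0.0 14.6 11.7
    endloop
  endfacet
  facet normal 0.0000 -1.0000 0.0000
    outer loop
      vertex 0.0 0.0 0.0
      vertex 25.4 0.0 0.0
      vertex 25.4 0.0 11.7
    endloop
  endfacet
  facet normal 0.0000 -1.0000 0.0000
    outer loop
      vertex 0.0 0.0 0.0
      vertex 25.4 0.0 11.7
      vertex 0.0 0.0 11.7
    endloop
  endfacet
  facet normal 0.0000 1.0000 0.0000
    outer loop
      vertex 25.4 14.6 11.7
      vertex 25.4 14.6 0.0
      vertex 0.0 14.6 0.0
    endloop
  endfacet
  facet normal 0.0000 1.0000 0.0000
    outer loop
      vertex 0.0 14.6 11.7
      vertex 25.4 14.6 11.7
      vertex 0.0 14.6 0.0
    endloop
  endfacet
  facet normal -1.0000 0.0000 0.0000
    outer loop
      vertex 0.0 14.6 11.7
      vertex 0.0 14.6 0.0
      vertex 0.0 0.0 0.0
    endloop
  endfacet
  facet normal -1.0000 0.0000 0.0000
    outer loop
      vertex 0.0 0.0 11.7
      vertex 0.0 14.6 11.7
      vertex 0.0 0.0 0.0
    endloop
  endfacet
  facet normal 1.0000 0.0000 0.0000
    outer loop
      vertex 25.4 0.0 0.0
      vertex 25.4 14.6 0.0
      vertex 25.4 14.6 11.7
    endloop
  endfacet
  facet normal 1.0000 0.0000 0.0000
    outer loop
      vertex 25.4 0.0 0.0
      vertex 25.4 14.6 11.7
      vertex 25.4 0.0 11.7
    endloop
  endfacet
endsolid part

The G0 Z moves step by Δz≈3.9 mm. Every layer's G1 loop is the same polygon, so the solid is a straight extrusion of it from z=0 to z≈11.7. Closing with flat bottom and top caps and triangulating gives 12 facets — a rectangular box, roughly 25.4 × 14.6 mm footprint and 11.7 mm tall.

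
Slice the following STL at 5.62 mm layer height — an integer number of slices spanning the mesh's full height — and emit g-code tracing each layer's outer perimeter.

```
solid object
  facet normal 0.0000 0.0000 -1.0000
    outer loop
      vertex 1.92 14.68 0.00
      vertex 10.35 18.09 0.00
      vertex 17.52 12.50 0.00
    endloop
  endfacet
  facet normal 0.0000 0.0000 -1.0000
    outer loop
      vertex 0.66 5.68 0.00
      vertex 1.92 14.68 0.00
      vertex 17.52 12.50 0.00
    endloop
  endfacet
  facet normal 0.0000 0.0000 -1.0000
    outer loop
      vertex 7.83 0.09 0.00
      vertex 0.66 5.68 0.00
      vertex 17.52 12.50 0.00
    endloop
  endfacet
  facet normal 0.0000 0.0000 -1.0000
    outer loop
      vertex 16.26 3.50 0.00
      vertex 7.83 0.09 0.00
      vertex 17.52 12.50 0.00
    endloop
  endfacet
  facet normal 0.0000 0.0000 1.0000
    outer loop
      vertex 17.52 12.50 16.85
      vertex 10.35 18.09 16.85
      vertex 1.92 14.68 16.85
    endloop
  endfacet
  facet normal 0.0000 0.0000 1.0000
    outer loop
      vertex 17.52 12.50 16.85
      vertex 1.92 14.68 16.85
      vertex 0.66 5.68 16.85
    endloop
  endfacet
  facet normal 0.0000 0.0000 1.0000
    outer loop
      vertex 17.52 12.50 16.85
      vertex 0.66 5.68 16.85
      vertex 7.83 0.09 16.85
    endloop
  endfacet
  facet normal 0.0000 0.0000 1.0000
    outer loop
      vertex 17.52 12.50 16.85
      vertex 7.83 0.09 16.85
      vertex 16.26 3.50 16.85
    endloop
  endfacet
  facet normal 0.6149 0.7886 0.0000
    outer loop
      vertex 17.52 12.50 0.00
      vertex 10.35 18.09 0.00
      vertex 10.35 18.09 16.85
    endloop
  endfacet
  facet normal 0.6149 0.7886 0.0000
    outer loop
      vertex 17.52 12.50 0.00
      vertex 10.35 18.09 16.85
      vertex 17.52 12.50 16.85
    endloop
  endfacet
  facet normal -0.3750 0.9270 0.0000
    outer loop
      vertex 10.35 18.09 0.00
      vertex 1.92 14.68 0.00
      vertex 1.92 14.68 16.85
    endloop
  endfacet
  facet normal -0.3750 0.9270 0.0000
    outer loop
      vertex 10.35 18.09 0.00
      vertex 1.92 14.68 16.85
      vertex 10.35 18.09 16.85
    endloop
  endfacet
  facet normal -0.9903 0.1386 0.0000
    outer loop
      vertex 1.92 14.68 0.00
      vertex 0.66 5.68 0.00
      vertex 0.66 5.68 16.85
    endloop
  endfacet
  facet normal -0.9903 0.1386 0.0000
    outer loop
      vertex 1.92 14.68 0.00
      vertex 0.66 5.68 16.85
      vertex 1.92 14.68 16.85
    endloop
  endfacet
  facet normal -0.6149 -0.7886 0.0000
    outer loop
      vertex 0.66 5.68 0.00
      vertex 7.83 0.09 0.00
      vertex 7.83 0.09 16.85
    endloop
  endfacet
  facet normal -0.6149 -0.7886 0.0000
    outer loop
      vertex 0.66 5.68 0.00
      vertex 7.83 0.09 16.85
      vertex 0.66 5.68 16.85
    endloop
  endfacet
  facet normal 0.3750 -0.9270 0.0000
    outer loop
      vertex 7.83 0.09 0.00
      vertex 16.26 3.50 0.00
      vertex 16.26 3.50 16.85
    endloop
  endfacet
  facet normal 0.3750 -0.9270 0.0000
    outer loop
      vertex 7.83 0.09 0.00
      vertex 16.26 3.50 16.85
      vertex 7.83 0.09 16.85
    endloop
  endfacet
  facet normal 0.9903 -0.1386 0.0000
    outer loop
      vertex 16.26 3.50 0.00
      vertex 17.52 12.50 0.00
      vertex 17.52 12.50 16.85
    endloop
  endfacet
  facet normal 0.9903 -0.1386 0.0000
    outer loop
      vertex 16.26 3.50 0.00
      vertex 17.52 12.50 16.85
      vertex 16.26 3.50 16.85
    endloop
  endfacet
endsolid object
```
; perimeter-only toolpath
G21 ; units = mm
G90 ; absolute positioning
G28 ; home
; layer 1
G0 Z5.62
G0 X17.52 Y12.50
G1 X10.35 Y18.09
G1 X1.92 Y14.68
G1 X0.66 Y5.68
G1 X7.83 Y0.09
G1 X16.26 Y3.50
G1 X17.52 Y12.50
; layer 2
G0 Z11.23
G0 X17.52 Y12.50
G1 X10.35 Y18.09
G1 X1.92 Y14.68
G1 X0.66 Y5.68
G1 X7.83 Y0.09
G1 X16.26 Y3.50
G1 X17.52 Y12.50
; layer 3
G0 Z16.85
G0 X17.52 Y12.50
G1 X10.35 Y18.09
G1 X1.92 Y14.68
G1 X0.66 Y5.68
G1 X7.83 Y0.09
G1 X16.26 Y3.50
G1 X17.52 Y12.50
M2 ; end

The solid is a regular 6-sided prism (a cylinder approximated with 6 flat sides), circumscribed radius ≈ 9.09 mm, height ≈ 16.9 mm. Slicing at Δz = 5.62 mm — 3 equal slices spanning the solid's height, so layer i sits at z = i·h/3 — gives 3 non-empty perimeters. Each is a 6-segment closed polygon; G0 lifts to the layer z and rapids to the start vertex, then G1 traces the edges.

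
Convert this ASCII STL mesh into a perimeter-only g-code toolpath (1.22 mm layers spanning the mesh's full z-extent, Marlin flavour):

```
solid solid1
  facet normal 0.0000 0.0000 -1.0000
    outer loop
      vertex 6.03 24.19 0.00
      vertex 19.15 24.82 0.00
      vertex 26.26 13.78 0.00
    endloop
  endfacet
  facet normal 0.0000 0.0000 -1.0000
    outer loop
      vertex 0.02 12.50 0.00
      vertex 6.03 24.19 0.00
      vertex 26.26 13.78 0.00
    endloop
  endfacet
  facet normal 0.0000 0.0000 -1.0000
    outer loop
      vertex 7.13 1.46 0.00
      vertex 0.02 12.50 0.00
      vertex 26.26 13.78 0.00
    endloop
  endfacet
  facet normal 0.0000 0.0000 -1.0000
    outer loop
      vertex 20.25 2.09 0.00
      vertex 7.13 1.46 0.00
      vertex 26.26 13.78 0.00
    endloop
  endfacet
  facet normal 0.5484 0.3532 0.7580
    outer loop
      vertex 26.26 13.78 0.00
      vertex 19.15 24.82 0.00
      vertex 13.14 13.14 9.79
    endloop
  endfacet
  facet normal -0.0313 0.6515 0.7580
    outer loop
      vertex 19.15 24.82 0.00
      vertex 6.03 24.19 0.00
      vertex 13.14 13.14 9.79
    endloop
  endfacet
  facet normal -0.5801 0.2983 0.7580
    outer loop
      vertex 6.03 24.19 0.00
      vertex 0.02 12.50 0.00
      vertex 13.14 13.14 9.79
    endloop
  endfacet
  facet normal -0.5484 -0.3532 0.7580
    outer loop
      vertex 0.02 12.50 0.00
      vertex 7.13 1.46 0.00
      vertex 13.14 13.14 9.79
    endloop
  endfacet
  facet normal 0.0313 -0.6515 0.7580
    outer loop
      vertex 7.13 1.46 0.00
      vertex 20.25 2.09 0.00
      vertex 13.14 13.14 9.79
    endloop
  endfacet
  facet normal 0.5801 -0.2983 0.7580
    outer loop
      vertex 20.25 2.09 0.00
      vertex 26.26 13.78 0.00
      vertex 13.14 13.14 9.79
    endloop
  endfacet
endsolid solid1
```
; perimeter-only toolpath
G21 ; units = mm
G90 ; absolute positioning
G28 ; home
; layer 1
G0 Z1.22
G0 X24.62 Y13.70
G1 X18.40 Y23.36
G1 X6.92 Y22.81
G1 X1.66 Y12.58
G1 X7.88 Y2.92
G1 X19.36 Y3.47
G1 X24.62 Y13.70
; layer 2
G0 Z2.45
G0 X22.98 Y13.62
G1 X17.65 Y21.90
G1 X7.81 Y21.43
G1 X3.30 Y12.66
G1 X8.63 Y4.38
G1 X18.47 Y4.85
G1 X22.98 Y13.62
; layer 3
G0 Z3.67
G0 X21.34 Y13.54
G1 X16.90 Y20.44
G1 X8.70 Y20.05
G1 X4.94 Y12.74
G1 X9.38 Y5.84
G1 X17.58 Y6.23
G1 X21.34 Y13.54
; layer 4
G0 Z4.89
G0 X19.70 Y13.46
G1 X16.14 Y18.98
G1 X9.59 Y18.66
G1 X6.58 Y12.82
G1 X10.13 Y7.30
G1 X16.70 Y7.62
G1 X19.70 Y13.46
; layer 5
G0 Z6.12
G0 X18.06 Y13.38
G1 X15.39 Y17.52
G1 X10.47 Y17.28
G1 X8.22 Y12.90
G1 X10.89 Y8.76
G1 X15.81 Y9.00
G1 X18.06 Y13.38
; layer 6
G0 Z7.34
G0 X16.42 Y13.30
G1 X14.64 Y16.06
G1 X11.36 Y15.90
G1 X9.86 Y12.98
G1 X11.64 Y10.22
G1 X14.92 Y10.38
G1 X16.42 Y13.30
; layer 7
G0 Z8.57
G0 X14.78 Y13.22
G1 X13.89 Y14.60
G1 X12.25 Y14.52
G1 X11.50 Y13.06
G1 X12.39 Y11.68
G1 X14.03 Y11.76
G1 X14.78 Y13.22
M2 ; end

The solid is a regular 6-sided pyramid, base circumscribed radius ≈ 13.1 mm, apex at z ≈ 9.79 mm. Slicing at Δz = 1.22 mm — 8 equal slices spanning the solid's height, so layer i sits at z = i·h/8 — gives 7 non-empty perimeters. Each is a 6-segment closed polygon; G0 lifts to the layer z and rapids to the start vertex, then G1 traces the edges. The cross-section shrinks linearly with z (the slice at the apex is degenerate and omitted).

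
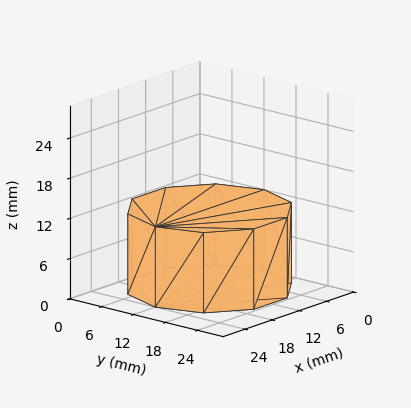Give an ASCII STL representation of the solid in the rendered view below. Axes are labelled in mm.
Reading the render: the shape is a regular 10-sided prism (a cylinder approximated with 10 flat sides), circumscribed radius ≈ 12 mm, height ≈ 12 mm (dimensions read to the nearest mm from the axis ticks). For the STL, each face is triangulated and given an outward normal.

solid part
  facet normal 0.0000 0.0000 -1.0000
    outer loop
      vertex 15.7 23.4 0.0
      vertex 21.7 19.1 0.0
      vertex 24.0 12.0 0.0
    endloop
  endfacet
  facet normal 0.0000 0.0000 -1.0000
    outer loop
      vertex 8.3 23.4 0.0
      vertex 15.7 23.4 0.0
      vertex 24.0 12.0 0.0
    endloop
  endfacet
  facet normal 0.0000 0.0000 -1.0000
    outer loop
      vertex 2.3 19.1 0.0
      vertex 8.3 23.4 0.0
      vertex 24.0 12.0 0.0
    endloop
  endfacet
  facet normal 0.0000 0.0000 -1.0000
    outer loop
      vertex 0.0 12.0 0.0
      vertex 2.3 19.1 0.0
      vertex 24.0 12.0 0.0
    endloop
  endfacet
  facet normal 0.0000 0.0000 -1.0000
    outer loop
      vertex 2.3 4.9 0.0
      vertex 0.0 12.0 0.0
      vertex 24.0 12.0 0.0
    endloop
  endfacet
  facet normal 0.0000 0.0000 -1.0000
    outer loop
      vertex 8.3 0.6 0.0
      vertex 2.3 4.9 0.0
      vertex 24.0 12.0 0.0
    endloop
  endfacet
  facet normal 0.0000 0.0000 -1.0000
    outer loop
      vertex 15.7 0.6 0.0
      vertex 8.3 0.6 0.0
      vertex 24.0 12.0 0.0
    endloop
  endfacet
  facet normal 0.0000 0.0000 -1.0000
    outer loop
      vertex 21.7 4.9 0.0
      vertex 15.7 0.6 0.0
      vertex 24.0 12.0 0.0
    endloop
  endfacet
  facet normal 0.0000 0.0000 1.0000
    outer loop
      vertex 24.0 12.0 12.0
      vertex 21.7 19.1 12.0
      vertex 15.7 23.4 12.0
    endloop
  endfacet
  facet normal 0.0000 0.0000 1.0000
    outer loop
      vertex 24.0 12.0 12.0
      vertex 15.7 23.4 12.0
      vertex 8.3 23.4 12.0
    endloop
  endfacet
  facet normal 0.0000 0.0000 1.0000
    outer loop
      vertex 24.0 12.0 12.0
      vertex 8.3 23.4 12.0
      vertex 2.3 19.1 12.0
    endloop
  endfacet
  facet normal 0.0000 0.0000 1.0000
    outer loop
      vertex 24.0 12.0 12.0
      vertex 2.3 19.1 12.0
      vertex 0.0 12.0 12.0
    endloop
  endfacet
  facet normal 0.0000 0.0000 1.0000
    outer loop
      vertex 24.0 12.0 12.0
      vertex 0.0 12.0 12.0
      vertex 2.3 4.9 12.0
    endloop
  endfacet
  facet normal 0.0000 0.0000 1.0000
    outer loop
      vertex 24.0 12.0 12.0
      vertex 2.3 4.9 12.0
      vertex 8.3 0.6 12.0
    endloop
  endfacet
  facet normal 0.0000 0.0000 1.0000
    outer loop
      vertex 24.0 12.0 12.0
      vertex 8.3 0.6 12.0
      vertex 15.7 0.6 12.0
    endloop
  endfacet
  facet normal 0.0000 0.0000 1.0000
    outer loop
      vertex 24.0 12.0 12.0
      vertex 15.7 0.6 12.0
      vertex 21.7 4.9 12.0
    endloop
  endfacet
  facet normal 0.9513 0.3082 0.0000
    outer loop
      vertex 24.0 12.0 0.0
      vertex 21.7 19.1 0.0
      vertex 21.7 19.1 12.0
    endloop
  endfacet
  facet normal 0.9513 0.3082 0.0000
    outer loop
      vertex 24.0 12.0 0.0
      vertex 21.7 19.1 12.0
      vertex 24.0 12.0 12.0
    endloop
  endfacet
  facet normal 0.5825 0.8128 0.0000
    outer loop
      vertex 21.7 19.1 0.0
      vertex 15.7 23.4 0.0
      vertex 15.7 23.4 12.0
    endloop
  endfacet
  facet normal 0.5825 0.8128 0.0000
    outer loop
      vertex 21.7 19.1 0.0
      vertex 15.7 23.4 12.0
      vertex 21.7 19.1 12.0
    endloop
  endfacet
  facet normal 0.0000 1.0000 0.0000
    outer loop
      vertex 15.7 23.4 0.0
      vertex 8.3 23.4 0.0
      vertex 8.3 23.4 12.0
    endloop
  endfacet
  facet normal 0.0000 1.0000 0.0000
    outer loop
      vertex 15.7 23.4 0.0
      vertex 8.3 23.4 12.0
      vertex 15.7 23.4 12.0
    endloop
  endfacet
  facet normal -0.5825 0.8128 0.0000
    outer loop
      vertex 8.3 23.4 0.0
      vertex 2.3 19.1 0.0
      vertex 2.3 19.1 12.0
    endloop
  endfacet
  facet normal -0.5825 0.8128 0.0000
    outer loop
      vertex 8.3 23.4 0.0
      vertex 2.3 19.1 12.0
      vertex 8.3 23.4 12.0
    endloop
  endfacet
  facet normal -0.9513 0.3082 0.0000
    outer loop
      vertex 2.3 19.1 0.0
      vertex 0.0 12.0 0.0
      vertex 0.0 12.0 12.0
    endloop
  endfacet
  facet normal -0.9513 0.3082 0.0000
    outer loop
      vertex 2.3 19.1 0.0
      vertex 0.0 12.0 12.0
      vertex 2.3 19.1 12.0
    endloop
  endfacet
  facet normal -0.9513 -0.3082 0.0000
    outer loop
      vertex 0.0 12.0 0.0
      vertex 2.3 4.9 0.0
      vertex 2.3 4.9 12.0
    endloop
  endfacet
  facet normal -0.9513 -0.3082 0.0000
    outer loop
      vertex 0.0 12.0 0.0
      vertex 2.3 4.9 12.0
      vertex 0.0 12.0 12.0
    endloop
  endfacet
  facet normal -0.5825 -0.8128 0.0000
    outer loop
      vertex 2.3 4.9 0.0
      vertex 8.3 0.6 0.0
      vertex 8.3 0.6 12.0
    endloop
  endfacet
  facet normal -0.5825 -0.8128 0.0000
    outer loop
      vertex 2.3 4.9 0.0
      vertex 8.3 0.6 12.0
      vertex 2.3 4.9 12.0
    endloop
  endfacet
  facet normal 0.0000 -1.0000 0.0000
    outer loop
      vertex 8.3 0.6 0.0
      vertex 15.7 0.6 0.0
      vertex 15.7 0.6 12.0
    endloop
  endfacet
  facet normal 0.0000 -1.0000 0.0000
    outer loop
      vertex 8.3 0.6 0.0
      vertex 15.7 0.6 12.0
      vertex 8.3 0.6 12.0
    endloop
  endfacet
  facet normal 0.5825 -0.8128 0.0000
    outer loop
      vertex 15.7 0.6 0.0
      vertex 21.7 4.9 0.0
      vertex 21.7 4.9 12.0
    endloop
  endfacet
  facet normal 0.5825 -0.8128 0.0000
    outer loop
      vertex 15.7 0.6 0.0
      vertex 21.7 4.9 12.0
      vertex 15.7 0.6 12.0
    endloop
  endfacet
  facet normal 0.9513 -0.3082 0.0000
    outer loop
      vertex 21.7 4.9 0.0
      vertex 24.0 12.0 0.0
      vertex 24.0 12.0 12.0
    endloop
  endfacet
  facet normal 0.9513 -0.3082 0.0000
    outer loop
      vertex 21.7 4.9 0.0
      vertex 24.0 12.0 12.0
      vertex 21.7 4.9 12.0
    endloop
  endfacet
endsolid part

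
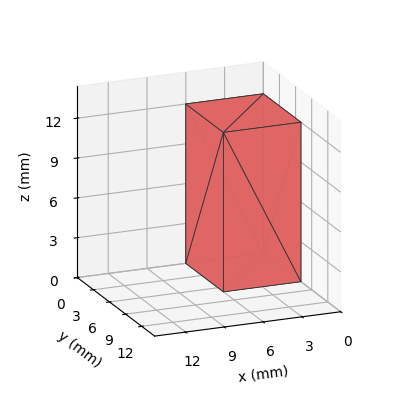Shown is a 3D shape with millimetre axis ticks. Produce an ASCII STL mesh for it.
Reading the render: the shape is a rectangular box, roughly 6 × 7 mm footprint and 12 mm tall (dimensions read to the nearest mm from the axis ticks). For the STL, each face is triangulated and given an outward normal.

solid part
  facet normal 0.0000 0.0000 -1.0000
    outer loop
      vertex 6.000 7.000 0.000
      vertex 6.000 0.000 0.000
      vertex 0.000 0.000 0.000
    endloop
  endfacet
  facet normal 0.0000 0.0000 -1.0000
    outer loop
      vertex 0.000 7.000 0.000
      vertex 6.000 7.000 0.000
      vertex 0.000 0.000 0.000
    endloop
  endfacet
  facet normal 0.0000 0.0000 1.0000
    outer loop
      vertex 0.000 0.000 12.000
      vertex 6.000 0.000 12.000
      vertex 6.000 7.000 12.000
    endloop
  endfacet
  facet normal 0.0000 0.0000 1.0000
    outer loop
      vertex 0.000 0.000 12.000
      vertex 6.000 7.000 12.000
      vertex 0.000 7.000 12.000
    endloop
  endfacet
  facet normal 0.0000 -1.0000 0.0000
    outer loop
      vertex 0.000 0.000 0.000
      vertex 6.000 0.000 0.000
      vertex 6.000 0.000 12.000
    endloop
  endfacet
  facet normal 0.0000 -1.0000 0.0000
    outer loop
      vertex 0.000 0.000 0.000
      vertex 6.000 0.000 12.000
      vertex 0.000 0.000 12.000
    endloop
  endfacet
  facet normal 0.0000 1.0000 0.0000
    outer loop
      vertex 6.000 7.000 12.000
      vertex 6.000 7.000 0.000
      vertex 0.000 7.000 0.000
    endloop
  endfacet
  facet normal 0.0000 1.0000 0.0000
    outer loop
      vertex 0.000 7.000 12.000
      vertex 6.000 7.000 12.000
      vertex 0.000 7.000 0.000
    endloop
  endfacet
  facet normal -1.0000 0.0000 0.0000
    outer loop
      vertex 0.000 7.000 12.000
      vertex 0.000 7.000 0.000
      vertex 0.000 0.000 0.000
    endloop
  endfacet
  facet normal -1.0000 0.0000 0.0000
    outer loop
      vertex 0.000 0.000 12.000
      vertex 0.000 7.000 12.000
      vertex 0.000 0.000 0.000
    endloop
  endfacet
  facet normal 1.0000 0.0000 0.0000
    outer loop
      vertex 6.000 0.000 0.000
      vertex 6.000 7.000 0.000
      vertex 6.000 7.000 12.000
    endloop
  endfacet
  facet normal 1.0000 0.0000 0.0000
    outer loop
      vertex 6.000 0.000 0.000
      vertex 6.000 7.000 12.000
      vertex 6.000 0.000 12.000
    endloop
  endfacet
endsolid part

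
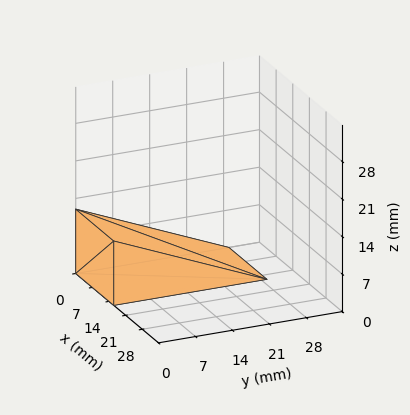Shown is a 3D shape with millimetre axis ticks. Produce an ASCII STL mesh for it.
Reading the render: the shape is a wedge (ramp): 16 × 29 mm base, rising to 12 mm along the y=0 edge and sloping linearly to z=0 at y=29 (dimensions read to the nearest mm from the axis ticks). For the STL, each face is triangulated and given an outward normal.

solid part
  facet normal 0.0000 0.0000 -1.0000
    outer loop
      vertex 16.000 29.000 0.000
      vertex 16.000 0.000 0.000
      vertex 0.000 0.000 0.000
    endloop
  endfacet
  facet normal 0.0000 0.0000 -1.0000
    outer loop
      vertex 0.000 29.000 0.000
      vertex 16.000 29.000 0.000
      vertex 0.000 0.000 0.000
    endloop
  endfacet
  facet normal 0.0000 -1.0000 0.0000
    outer loop
      vertex 0.000 0.000 0.000
      vertex 16.000 0.000 0.000
      vertex 16.000 0.000 12.000
    endloop
  endfacet
  facet normal 0.0000 -1.0000 0.0000
    outer loop
      vertex 0.000 0.000 0.000
      vertex 16.000 0.000 12.000
      vertex 0.000 0.000 12.000
    endloop
  endfacet
  facet normal 0.0000 0.3824 0.9240
    outer loop
      vertex 0.000 0.000 12.000
      vertex 16.000 0.000 12.000
      vertex 16.000 29.000 0.000
    endloop
  endfacet
  facet normal 0.0000 0.3824 0.9240
    outer loop
      vertex 0.000 0.000 12.000
      vertex 16.000 29.000 0.000
      vertex 0.000 29.000 0.000
    endloop
  endfacet
  facet normal -1.0000 0.0000 0.0000
    outer loop
      vertex 0.000 0.000 12.000
      vertex 0.000 29.000 0.000
      vertex 0.000 0.000 0.000
    endloop
  endfacet
  facet normal 1.0000 0.0000 0.0000
    outer loop
      vertex 16.000 0.000 0.000
      vertex 16.000 29.000 0.000
      vertex 16.000 0.000 12.000
    endloop
  endfacet
endsolid part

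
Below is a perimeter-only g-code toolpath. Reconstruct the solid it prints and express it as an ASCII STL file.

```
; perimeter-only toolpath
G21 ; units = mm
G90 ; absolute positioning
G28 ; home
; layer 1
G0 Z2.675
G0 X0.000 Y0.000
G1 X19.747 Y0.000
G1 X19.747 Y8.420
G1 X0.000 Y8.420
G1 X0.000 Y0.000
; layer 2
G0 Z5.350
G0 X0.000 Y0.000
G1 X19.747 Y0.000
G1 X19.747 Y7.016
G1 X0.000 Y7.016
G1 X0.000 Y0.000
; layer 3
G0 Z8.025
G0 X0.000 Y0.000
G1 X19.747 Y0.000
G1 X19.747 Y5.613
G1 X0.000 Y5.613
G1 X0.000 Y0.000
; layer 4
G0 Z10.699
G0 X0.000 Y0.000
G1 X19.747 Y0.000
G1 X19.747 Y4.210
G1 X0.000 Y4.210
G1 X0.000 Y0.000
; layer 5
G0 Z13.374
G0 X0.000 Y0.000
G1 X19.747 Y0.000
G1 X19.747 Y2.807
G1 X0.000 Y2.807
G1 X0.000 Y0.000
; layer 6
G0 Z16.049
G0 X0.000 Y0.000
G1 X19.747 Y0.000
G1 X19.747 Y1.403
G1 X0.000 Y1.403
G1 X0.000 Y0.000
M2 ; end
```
solid part
  facet normal 0.0000 0.0000 -1.0000
    outer loop
      vertex 19.747 9.823 0.000
      vertex 19.747 0.000 0.000
      vertex 0.000 0.000 0.000
    endloop
  endfacet
  facet normal 0.0000 0.0000 -1.0000
    outer loop
      vertex 0.000 9.823 0.000
      vertex 19.747 9.823 0.000
      vertex 0.000 0.000 0.000
    endloop
  endfacet
  facet normal 0.0000 -1.0000 0.0000
    outer loop
      vertex 0.000 0.000 0.000
      vertex 19.747 0.000 0.000
      vertex 19.747 0.000 18.724
    endloop
  endfacet
  facet normal 0.0000 -1.0000 0.0000
    outer loop
      vertex 0.000 0.000 0.000
      vertex 19.747 0.000 18.724
      vertex 0.000 0.000 18.724
    endloop
  endfacet
  facet normal 0.0000 0.8855 0.4646
    outer loop
      vertex 0.000 0.000 18.724
      vertex 19.747 0.000 18.724
      vertex 19.747 9.823 0.000
    endloop
  endfacet
  facet normal 0.0000 0.8855 0.4646
    outer loop
      vertex 0.000 0.000 18.724
      vertex 19.747 9.823 0.000
      vertex 0.000 9.823 0.000
    endloop
  endfacet
  facet normal -1.0000 0.0000 0.0000
    outer loop
      vertex 0.000 0.000 18.724
      vertex 0.000 9.823 0.000
      vertex 0.000 0.000 0.000
    endloop
  endfacet
  facet normal 1.0000 0.0000 0.0000
    outer loop
      vertex 19.747 0.000 0.000
      vertex 19.747 9.823 0.000
      vertex 19.747 0.000 18.724
    endloop
  endfacet
endsolid part

The G0 Z moves step by Δz≈2.675 mm. The G1 loops shrink linearly with z, so the solid tapers from its base footprint up to z≈18.7. Closing with a flat bottom cap and the tapered top and triangulating gives 8 facets — a wedge (ramp): 19.7 × 9.82 mm base, rising to 18.7 mm along the y=0 edge and sloping linearly to z=0 at y=9.82.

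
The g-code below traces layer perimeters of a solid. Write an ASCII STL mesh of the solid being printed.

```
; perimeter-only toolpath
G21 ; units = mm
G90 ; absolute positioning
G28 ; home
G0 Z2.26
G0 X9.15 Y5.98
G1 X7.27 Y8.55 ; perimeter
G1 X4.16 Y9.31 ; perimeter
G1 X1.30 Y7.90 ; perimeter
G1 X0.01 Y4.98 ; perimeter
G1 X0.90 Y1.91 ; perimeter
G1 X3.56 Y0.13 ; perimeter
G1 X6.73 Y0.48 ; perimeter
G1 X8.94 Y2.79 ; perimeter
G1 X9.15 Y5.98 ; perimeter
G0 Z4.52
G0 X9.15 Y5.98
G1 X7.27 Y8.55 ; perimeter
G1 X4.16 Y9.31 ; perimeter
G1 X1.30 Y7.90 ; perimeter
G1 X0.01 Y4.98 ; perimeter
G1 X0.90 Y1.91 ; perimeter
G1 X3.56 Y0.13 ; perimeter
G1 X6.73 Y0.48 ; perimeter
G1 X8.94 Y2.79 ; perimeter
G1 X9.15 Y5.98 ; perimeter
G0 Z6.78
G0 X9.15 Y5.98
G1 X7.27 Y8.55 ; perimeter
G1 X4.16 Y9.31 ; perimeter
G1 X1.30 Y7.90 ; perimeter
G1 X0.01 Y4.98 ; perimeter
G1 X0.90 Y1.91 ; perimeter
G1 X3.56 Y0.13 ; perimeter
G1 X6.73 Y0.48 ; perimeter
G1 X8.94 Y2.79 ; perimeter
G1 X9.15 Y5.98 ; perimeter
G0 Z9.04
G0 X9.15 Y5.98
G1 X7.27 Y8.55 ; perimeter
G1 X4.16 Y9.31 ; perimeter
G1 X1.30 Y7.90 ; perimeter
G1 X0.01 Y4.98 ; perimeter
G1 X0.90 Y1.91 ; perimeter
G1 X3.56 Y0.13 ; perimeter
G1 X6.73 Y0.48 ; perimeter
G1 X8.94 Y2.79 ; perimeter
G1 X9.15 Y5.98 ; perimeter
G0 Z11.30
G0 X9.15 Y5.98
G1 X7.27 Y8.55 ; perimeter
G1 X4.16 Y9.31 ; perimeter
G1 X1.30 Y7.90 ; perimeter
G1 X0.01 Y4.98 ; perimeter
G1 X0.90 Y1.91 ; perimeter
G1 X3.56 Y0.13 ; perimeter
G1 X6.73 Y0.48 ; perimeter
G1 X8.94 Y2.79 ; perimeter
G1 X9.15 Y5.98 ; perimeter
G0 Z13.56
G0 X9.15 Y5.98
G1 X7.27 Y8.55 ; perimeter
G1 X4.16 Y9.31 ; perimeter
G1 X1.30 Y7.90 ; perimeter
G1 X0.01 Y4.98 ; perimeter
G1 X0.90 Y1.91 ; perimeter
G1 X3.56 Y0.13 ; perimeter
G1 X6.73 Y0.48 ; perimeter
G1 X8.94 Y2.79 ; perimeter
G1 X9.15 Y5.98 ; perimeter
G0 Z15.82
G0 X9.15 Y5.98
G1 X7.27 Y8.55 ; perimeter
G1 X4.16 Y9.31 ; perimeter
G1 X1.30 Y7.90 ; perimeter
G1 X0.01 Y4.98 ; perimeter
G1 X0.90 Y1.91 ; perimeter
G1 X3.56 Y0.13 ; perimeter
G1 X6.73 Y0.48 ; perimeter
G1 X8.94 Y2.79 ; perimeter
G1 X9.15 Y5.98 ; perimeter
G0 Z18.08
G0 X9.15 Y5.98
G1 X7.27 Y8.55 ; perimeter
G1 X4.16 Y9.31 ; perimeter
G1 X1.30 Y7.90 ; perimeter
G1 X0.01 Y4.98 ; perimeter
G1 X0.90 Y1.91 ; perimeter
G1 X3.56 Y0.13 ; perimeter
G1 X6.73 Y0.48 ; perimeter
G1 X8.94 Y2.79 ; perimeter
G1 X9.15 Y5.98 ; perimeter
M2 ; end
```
solid part
  facet normal 0.0000 0.0000 -1.0000
    outer loop
      vertex 4.16 9.31 0.00
      vertex 7.27 8.55 0.00
      vertex 9.15 5.98 0.00
    endloop
  endfacet
  facet normal 0.0000 0.0000 -1.0000
    outer loop
      vertex 1.30 7.90 0.00
      vertex 4.16 9.31 0.00
      vertex 9.15 5.98 0.00
    endloop
  endfacet
  facet normal 0.0000 0.0000 -1.0000
    outer loop
      vertex 0.01 4.98 0.00
      vertex 1.30 7.90 0.00
      vertex 9.15 5.98 0.00
    endloop
  endfacet
  facet normal 0.0000 0.0000 -1.0000
    outer loop
      vertex 0.90 1.91 0.00
      vertex 0.01 4.98 0.00
      vertex 9.15 5.98 0.00
    endloop
  endfacet
  facet normal 0.0000 0.0000 -1.0000
    outer loop
      vertex 3.56 0.13 0.00
      vertex 0.90 1.91 0.00
      vertex 9.15 5.98 0.00
    endloop
  endfacet
  facet normal 0.0000 0.0000 -1.0000
    outer loop
      vertex 6.73 0.48 0.00
      vertex 3.56 0.13 0.00
      vertex 9.15 5.98 0.00
    endloop
  endfacet
  facet normal 0.0000 0.0000 -1.0000
    outer loop
      vertex 8.94 2.79 0.00
      vertex 6.73 0.48 0.00
      vertex 9.15 5.98 0.00
    endloop
  endfacet
  facet normal 0.0000 0.0000 1.0000
    outer loop
      vertex 9.15 5.98 18.08
      vertex 7.27 8.55 18.08
      vertex 4.16 9.31 18.08
    endloop
  endfacet
  facet normal 0.0000 0.0000 1.0000
    outer loop
      vertex 9.15 5.98 18.08
      vertex 4.16 9.31 18.08
      vertex 1.30 7.90 18.08
    endloop
  endfacet
  facet normal 0.0000 0.0000 1.0000
    outer loop
      vertex 9.15 5.98 18.08
      vertex 1.30 7.90 18.08
      vertex 0.01 4.98 18.08
    endloop
  endfacet
  facet normal 0.0000 0.0000 1.0000
    outer loop
      vertex 9.15 5.98 18.08
      vertex 0.01 4.98 18.08
      vertex 0.90 1.91 18.08
    endloop
  endfacet
  facet normal 0.0000 0.0000 1.0000
    outer loop
      vertex 9.15 5.98 18.08
      vertex 0.90 1.91 18.08
      vertex 3.56 0.13 18.08
    endloop
  endfacet
  facet normal 0.0000 0.0000 1.0000
    outer loop
      vertex 9.15 5.98 18.08
      vertex 3.56 0.13 18.08
      vertex 6.73 0.48 18.08
    endloop
  endfacet
  facet normal 0.0000 0.0000 1.0000
    outer loop
      vertex 9.15 5.98 18.08
      vertex 6.73 0.48 18.08
      vertex 8.94 2.79 18.08
    endloop
  endfacet
  facet normal 0.8071 0.5904 0.0000
    outer loop
      vertex 9.15 5.98 0.00
      vertex 7.27 8.55 0.00
      vertex 7.27 8.55 18.08
    endloop
  endfacet
  facet normal 0.8071 0.5904 0.0000
    outer loop
      vertex 9.15 5.98 0.00
      vertex 7.27 8.55 18.08
      vertex 9.15 5.98 18.08
    endloop
  endfacet
  facet normal 0.2374 0.9714 0.0000
    outer loop
      vertex 7.27 8.55 0.00
      vertex 4.16 9.31 0.00
      vertex 4.16 9.31 18.08
    endloop
  endfacet
  facet normal 0.2374 0.9714 0.0000
    outer loop
      vertex 7.27 8.55 0.00
      vertex 4.16 9.31 18.08
      vertex 7.27 8.55 18.08
    endloop
  endfacet
  facet normal -0.4422 0.8969 0.0000
    outer loop
      vertex 4.16 9.31 0.00
      vertex 1.30 7.90 0.00
      vertex 1.30 7.90 18.08
    endloop
  endfacet
  facet normal -0.4422 0.8969 0.0000
    outer loop
      vertex 4.16 9.31 0.00
      vertex 1.30 7.90 18.08
      vertex 4.16 9.31 18.08
    endloop
  endfacet
  facet normal -0.9147 0.4041 0.0000
    outer loop
      vertex 1.30 7.90 0.00
      vertex 0.01 4.98 0.00
      vertex 0.01 4.98 18.08
    endloop
  endfacet
  facet normal -0.9147 0.4041 0.0000
    outer loop
      vertex 1.30 7.90 0.00
      vertex 0.01 4.98 18.08
      vertex 1.30 7.90 18.08
    endloop
  endfacet
  facet normal -0.9605 -0.2784 0.0000
    outer loop
      vertex 0.01 4.98 0.00
      vertex 0.90 1.91 0.00
      vertex 0.90 1.91 18.08
    endloop
  endfacet
  facet normal -0.9605 -0.2784 0.0000
    outer loop
      vertex 0.01 4.98 0.00
      vertex 0.90 1.91 18.08
      vertex 0.01 4.98 18.08
    endloop
  endfacet
  facet normal -0.5561 -0.8311 0.0000
    outer loop
      vertex 0.90 1.91 0.00
      vertex 3.56 0.13 0.00
      vertex 3.56 0.13 18.08
    endloop
  endfacet
  facet normal -0.5561 -0.8311 0.0000
    outer loop
      vertex 0.90 1.91 0.00
      vertex 3.56 0.13 18.08
      vertex 0.90 1.91 18.08
    endloop
  endfacet
  facet normal 0.1097 -0.9940 0.0000
    outer loop
      vertex 3.56 0.13 0.00
      vertex 6.73 0.48 0.00
      vertex 6.73 0.48 18.08
    endloop
  endfacet
  facet normal 0.1097 -0.9940 0.0000
    outer loop
      vertex 3.56 0.13 0.00
      vertex 6.73 0.48 18.08
      vertex 3.56 0.13 18.08
    endloop
  endfacet
  facet normal 0.7226 -0.6913 0.0000
    outer loop
      vertex 6.73 0.48 0.00
      vertex 8.94 2.79 0.00
      vertex 8.94 2.79 18.08
    endloop
  endfacet
  facet normal 0.7226 -0.6913 0.0000
    outer loop
      vertex 6.73 0.48 0.00
      vertex 8.94 2.79 18.08
      vertex 6.73 0.48 18.08
    endloop
  endfacet
  facet normal 0.9978 -0.0657 0.0000
    outer loop
      vertex 8.94 2.79 0.00
      vertex 9.15 5.98 0.00
      vertex 9.15 5.98 18.08
    endloop
  endfacet
  facet normal 0.9978 -0.0657 0.0000
    outer loop
      vertex 8.94 2.79 0.00
      vertex 9.15 5.98 18.08
      vertex 8.94 2.79 18.08
    endloop
  endfacet
endsolid part

The G0 Z moves step by Δz≈2.26 mm. Every layer's G1 loop is the same polygon, so the solid is a straight extrusion of it from z=0 to z≈18.1. Closing with flat bottom and top caps and triangulating gives 32 facets — a regular 9-sided prism (a cylinder approximated with 9 flat sides), circumscribed radius ≈ 4.67 mm, height ≈ 18.1 mm.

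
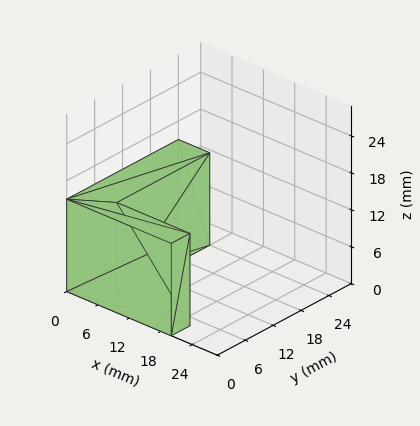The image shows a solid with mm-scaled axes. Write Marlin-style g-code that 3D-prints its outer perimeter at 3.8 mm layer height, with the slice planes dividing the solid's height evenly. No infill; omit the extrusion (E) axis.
Reading the render: the shape is an L-shaped prism: outer 20 × 24 mm, arm thicknesses ≈ 4 mm (horizontal) and 6 mm (vertical), extruded 15 mm in z (dimensions read to the nearest mm from the axis ticks). For the g-code, the solid's height is divided into equal slices at the stated Δz and each level perimeter traced with G1 moves after a G0 lift.

; perimeter-only toolpath
G21 ; units = mm
G90 ; absolute positioning
G28 ; home
; layer 1
G0 Z3.8
G0 X0.0 Y0.0
G1 X20.0 Y0.0
G1 X20.0 Y4.0
G1 X6.0 Y4.0
G1 X6.0 Y24.0
G1 X0.0 Y24.0
G1 X0.0 Y0.0
; layer 2
G0 Z7.5
G0 X0.0 Y0.0
G1 X20.0 Y0.0
G1 X20.0 Y4.0
G1 X6.0 Y4.0
G1 X6.0 Y24.0
G1 X0.0 Y24.0
G1 X0.0 Y0.0
; layer 3
G0 Z11.2
G0 X0.0 Y0.0
G1 X20.0 Y0.0
G1 X20.0 Y4.0
G1 X6.0 Y4.0
G1 X6.0 Y24.0
G1 X0.0 Y24.0
G1 X0.0 Y0.0
; layer 4
G0 Z15.0
G0 X0.0 Y0.0
G1 X20.0 Y0.0
G1 X20.0 Y4.0
G1 X6.0 Y4.0
G1 X6.0 Y24.0
G1 X0.0 Y24.0
G1 X0.0 Y0.0
M2 ; end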